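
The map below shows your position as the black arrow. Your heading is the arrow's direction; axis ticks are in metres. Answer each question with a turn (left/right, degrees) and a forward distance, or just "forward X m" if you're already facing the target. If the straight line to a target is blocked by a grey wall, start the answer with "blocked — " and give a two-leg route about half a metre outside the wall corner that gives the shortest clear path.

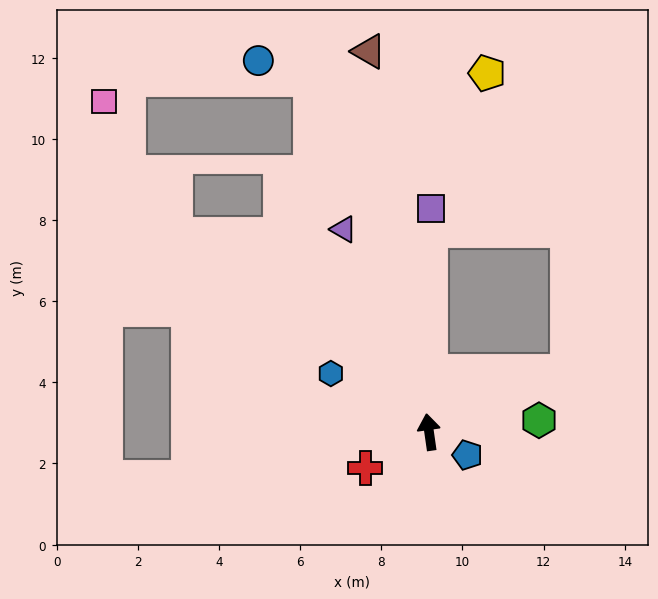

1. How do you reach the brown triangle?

forward 9.5 m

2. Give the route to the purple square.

turn right 9°, forward 5.5 m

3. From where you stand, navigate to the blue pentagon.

turn right 129°, forward 1.1 m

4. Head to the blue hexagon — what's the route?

turn left 51°, forward 2.8 m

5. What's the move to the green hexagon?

turn right 92°, forward 2.7 m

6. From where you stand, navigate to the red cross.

turn left 111°, forward 1.8 m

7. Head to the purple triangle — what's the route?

turn left 15°, forward 5.4 m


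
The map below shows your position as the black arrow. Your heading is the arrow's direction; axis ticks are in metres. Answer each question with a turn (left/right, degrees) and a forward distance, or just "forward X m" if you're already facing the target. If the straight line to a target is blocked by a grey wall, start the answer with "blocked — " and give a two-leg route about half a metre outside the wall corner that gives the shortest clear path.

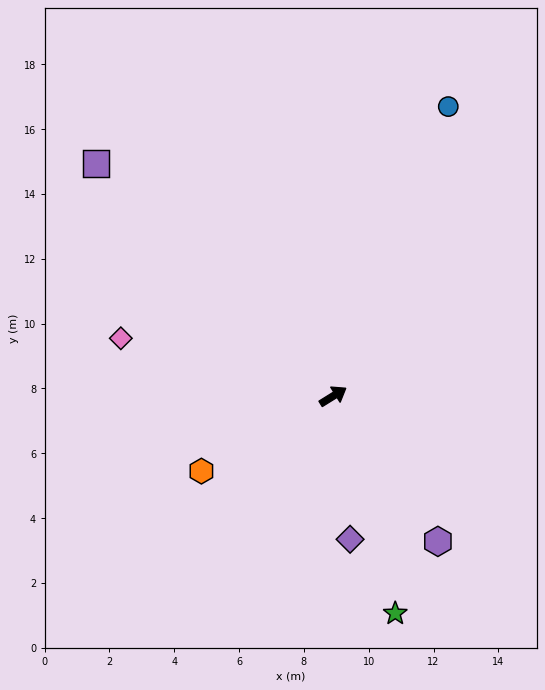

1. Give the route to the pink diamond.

turn left 133°, forward 6.8 m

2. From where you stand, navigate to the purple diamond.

turn right 115°, forward 4.4 m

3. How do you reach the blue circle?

turn left 36°, forward 9.6 m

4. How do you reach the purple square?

turn left 104°, forward 10.2 m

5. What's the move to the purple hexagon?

turn right 86°, forward 5.5 m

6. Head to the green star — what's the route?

turn right 106°, forward 7.0 m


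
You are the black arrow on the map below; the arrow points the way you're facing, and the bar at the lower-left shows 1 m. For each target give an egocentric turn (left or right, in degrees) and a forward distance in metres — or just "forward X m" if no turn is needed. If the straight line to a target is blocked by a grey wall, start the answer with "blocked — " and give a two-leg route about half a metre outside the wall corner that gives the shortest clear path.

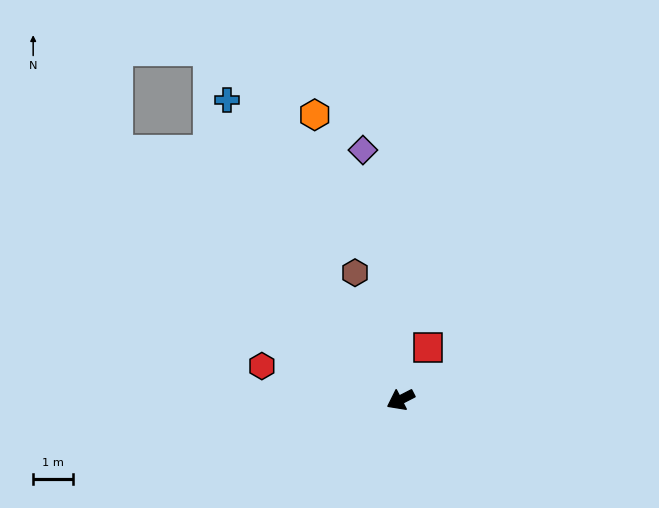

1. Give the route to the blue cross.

turn right 87°, forward 8.6 m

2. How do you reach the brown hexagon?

turn right 98°, forward 3.4 m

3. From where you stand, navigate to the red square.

turn right 145°, forward 1.5 m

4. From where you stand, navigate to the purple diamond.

turn right 109°, forward 6.3 m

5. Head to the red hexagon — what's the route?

turn right 41°, forward 3.6 m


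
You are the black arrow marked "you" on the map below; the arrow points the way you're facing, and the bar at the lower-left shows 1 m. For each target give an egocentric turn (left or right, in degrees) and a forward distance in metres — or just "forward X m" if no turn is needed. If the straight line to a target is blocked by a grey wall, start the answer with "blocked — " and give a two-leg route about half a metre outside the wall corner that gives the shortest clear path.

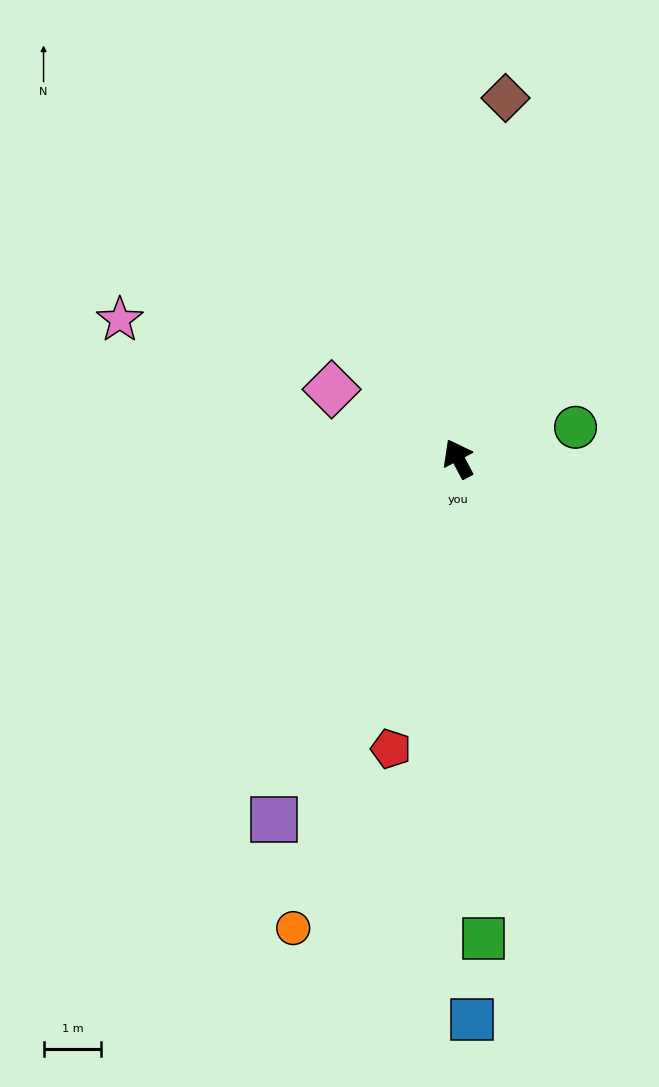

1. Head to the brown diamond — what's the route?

turn right 35°, forward 6.3 m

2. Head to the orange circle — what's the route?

turn left 133°, forward 8.6 m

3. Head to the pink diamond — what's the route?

turn left 33°, forward 2.5 m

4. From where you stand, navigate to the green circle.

turn right 103°, forward 2.1 m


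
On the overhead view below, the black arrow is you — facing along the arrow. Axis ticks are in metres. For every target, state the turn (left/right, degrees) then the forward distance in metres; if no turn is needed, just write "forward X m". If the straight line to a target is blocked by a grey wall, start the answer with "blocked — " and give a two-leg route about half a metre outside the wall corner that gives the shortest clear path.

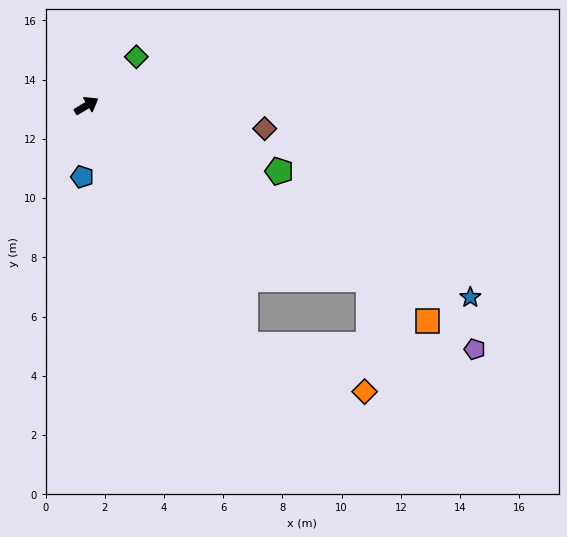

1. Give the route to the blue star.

turn right 57°, forward 14.5 m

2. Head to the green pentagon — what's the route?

turn right 50°, forward 6.9 m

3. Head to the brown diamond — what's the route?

turn right 38°, forward 6.1 m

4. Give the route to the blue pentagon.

turn right 124°, forward 2.4 m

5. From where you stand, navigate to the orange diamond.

blocked — turn right 87°, forward 9.7 m, then turn left 35°, forward 4.3 m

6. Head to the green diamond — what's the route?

turn left 13°, forward 2.4 m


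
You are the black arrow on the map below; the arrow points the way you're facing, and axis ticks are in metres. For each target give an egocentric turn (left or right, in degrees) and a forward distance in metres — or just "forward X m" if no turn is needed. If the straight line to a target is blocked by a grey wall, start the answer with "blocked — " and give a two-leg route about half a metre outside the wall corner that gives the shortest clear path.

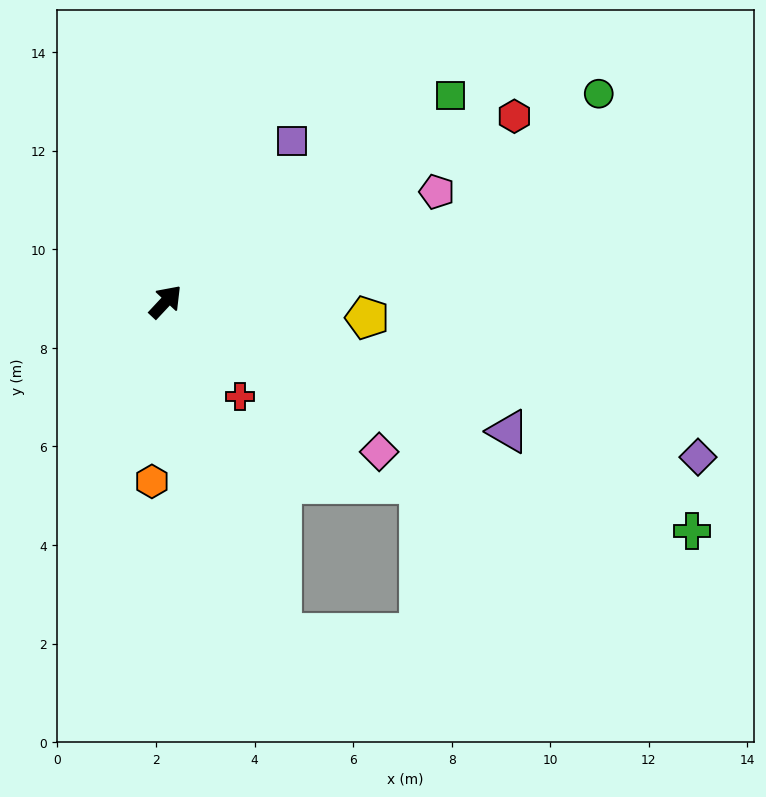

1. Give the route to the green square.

turn right 11°, forward 7.1 m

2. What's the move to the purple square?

turn left 5°, forward 4.1 m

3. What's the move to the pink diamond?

turn right 82°, forward 5.3 m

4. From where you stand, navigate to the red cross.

turn right 99°, forward 2.4 m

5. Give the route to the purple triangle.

turn right 68°, forward 7.4 m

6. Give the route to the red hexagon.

turn right 19°, forward 8.0 m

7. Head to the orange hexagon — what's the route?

turn right 141°, forward 3.7 m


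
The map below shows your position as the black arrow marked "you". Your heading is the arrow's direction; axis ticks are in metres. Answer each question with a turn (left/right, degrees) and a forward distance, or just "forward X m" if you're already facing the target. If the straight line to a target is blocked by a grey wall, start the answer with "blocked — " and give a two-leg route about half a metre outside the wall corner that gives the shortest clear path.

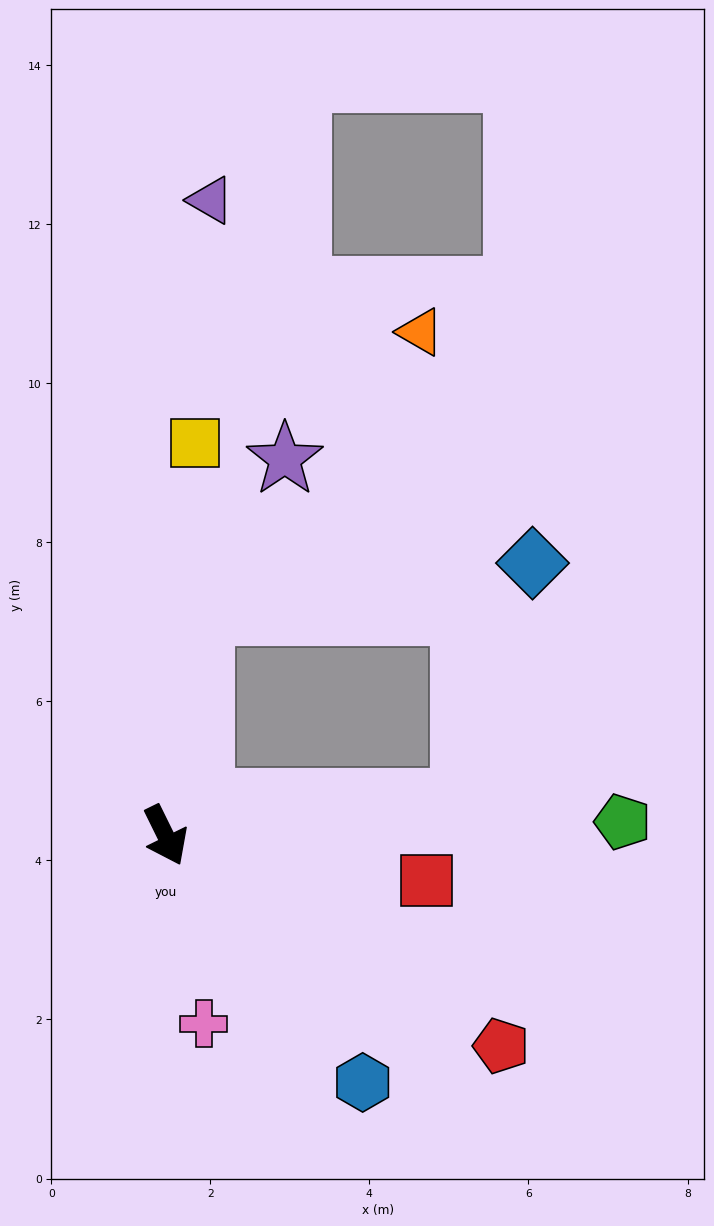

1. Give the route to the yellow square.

turn left 150°, forward 4.9 m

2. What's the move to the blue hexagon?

turn left 12°, forward 4.0 m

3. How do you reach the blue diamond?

blocked — turn left 70°, forward 3.8 m, then turn left 68°, forward 3.1 m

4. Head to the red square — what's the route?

turn left 54°, forward 3.3 m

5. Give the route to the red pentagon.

turn left 32°, forward 5.0 m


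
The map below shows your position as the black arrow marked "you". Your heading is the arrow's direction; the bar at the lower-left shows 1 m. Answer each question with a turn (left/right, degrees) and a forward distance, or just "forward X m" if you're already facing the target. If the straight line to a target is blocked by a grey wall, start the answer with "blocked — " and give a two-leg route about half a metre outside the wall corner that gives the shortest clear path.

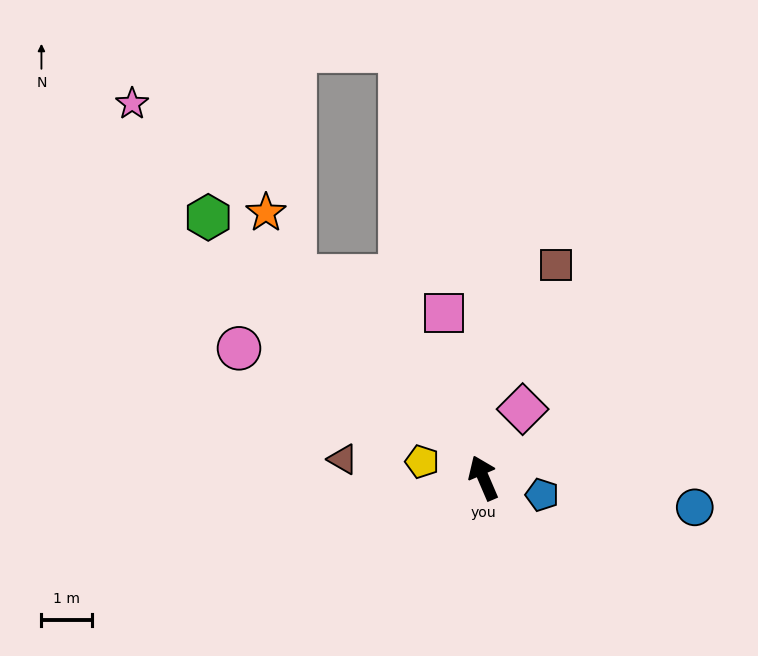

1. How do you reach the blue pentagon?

turn right 129°, forward 1.2 m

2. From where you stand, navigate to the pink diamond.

turn right 53°, forward 1.6 m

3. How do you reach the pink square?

turn right 10°, forward 3.4 m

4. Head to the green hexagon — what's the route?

turn left 23°, forward 7.5 m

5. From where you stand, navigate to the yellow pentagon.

turn left 52°, forward 1.3 m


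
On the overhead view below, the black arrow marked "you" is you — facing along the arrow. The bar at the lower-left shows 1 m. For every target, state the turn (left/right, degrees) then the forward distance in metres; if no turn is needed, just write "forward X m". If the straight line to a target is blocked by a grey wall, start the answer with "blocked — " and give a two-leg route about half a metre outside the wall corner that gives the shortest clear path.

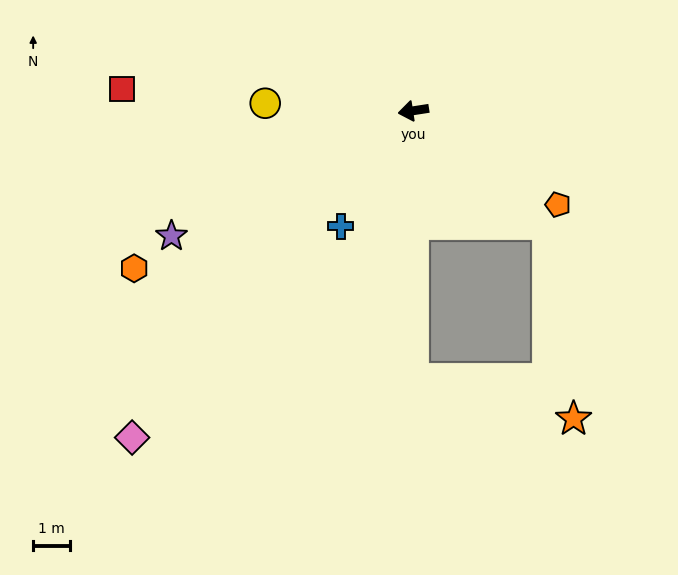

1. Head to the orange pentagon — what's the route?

turn left 138°, forward 4.7 m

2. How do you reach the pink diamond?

turn left 40°, forward 11.7 m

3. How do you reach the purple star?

turn left 19°, forward 7.4 m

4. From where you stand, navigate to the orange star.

blocked — turn left 131°, forward 4.8 m, then turn right 42°, forward 5.3 m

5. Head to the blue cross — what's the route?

turn left 49°, forward 3.7 m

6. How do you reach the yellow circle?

turn right 12°, forward 4.0 m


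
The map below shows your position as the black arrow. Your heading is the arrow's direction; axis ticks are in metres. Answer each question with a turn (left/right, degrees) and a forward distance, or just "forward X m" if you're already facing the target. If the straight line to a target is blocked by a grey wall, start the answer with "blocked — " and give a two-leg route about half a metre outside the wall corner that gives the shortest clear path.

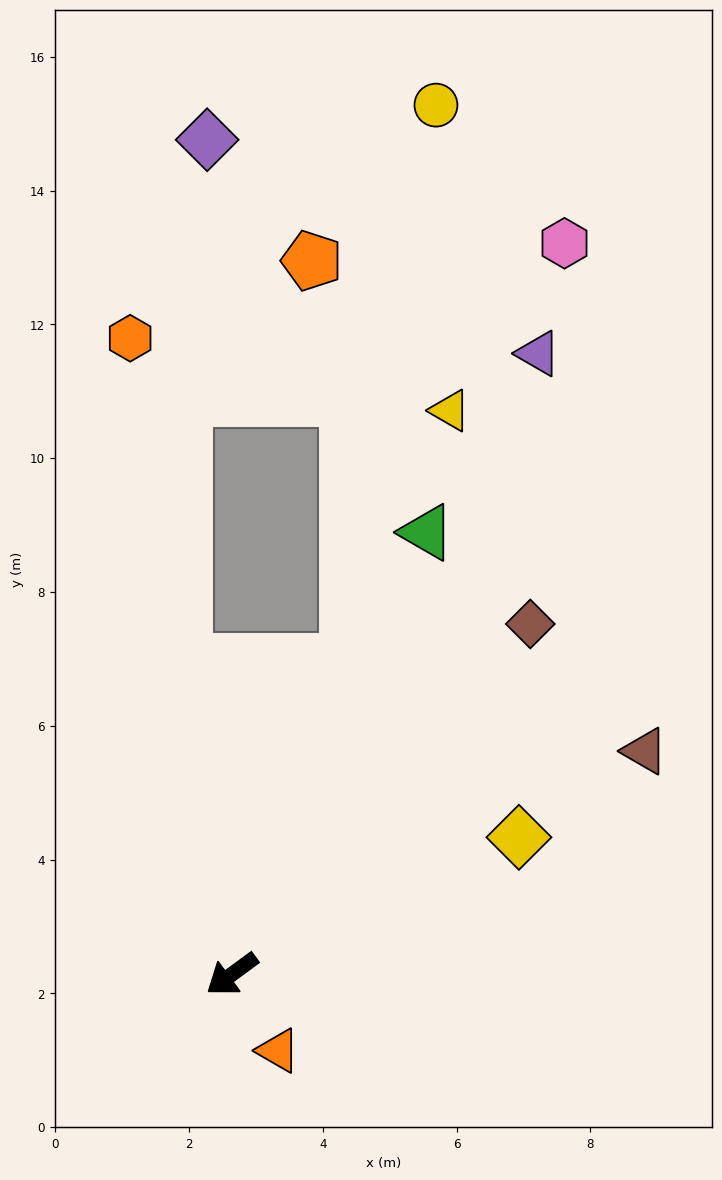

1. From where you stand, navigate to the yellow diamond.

turn left 169°, forward 4.8 m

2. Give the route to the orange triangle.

turn left 85°, forward 1.3 m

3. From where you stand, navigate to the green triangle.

turn right 150°, forward 7.2 m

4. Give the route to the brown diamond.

turn right 167°, forward 6.9 m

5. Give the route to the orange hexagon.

turn right 117°, forward 9.6 m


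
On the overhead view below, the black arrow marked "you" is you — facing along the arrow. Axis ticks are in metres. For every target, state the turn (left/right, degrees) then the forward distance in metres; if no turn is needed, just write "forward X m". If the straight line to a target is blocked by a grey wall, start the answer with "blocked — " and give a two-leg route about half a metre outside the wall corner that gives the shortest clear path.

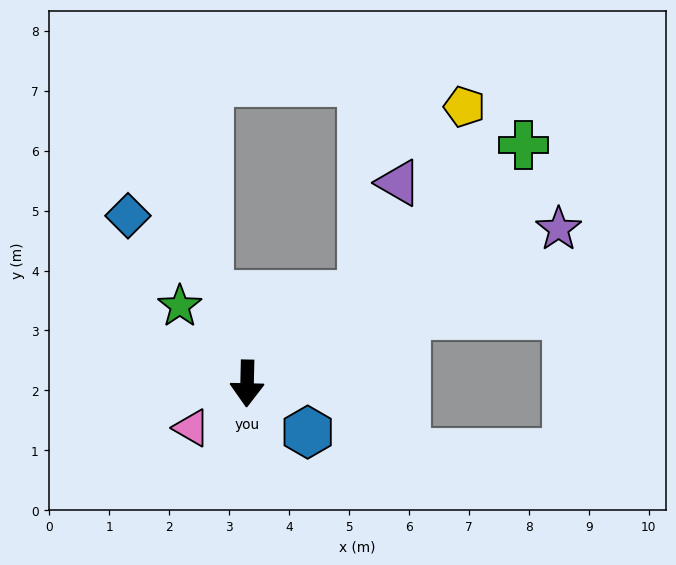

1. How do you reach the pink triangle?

turn right 50°, forward 1.2 m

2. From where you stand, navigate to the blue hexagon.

turn left 53°, forward 1.3 m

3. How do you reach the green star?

turn right 138°, forward 1.7 m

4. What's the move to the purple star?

turn left 118°, forward 5.8 m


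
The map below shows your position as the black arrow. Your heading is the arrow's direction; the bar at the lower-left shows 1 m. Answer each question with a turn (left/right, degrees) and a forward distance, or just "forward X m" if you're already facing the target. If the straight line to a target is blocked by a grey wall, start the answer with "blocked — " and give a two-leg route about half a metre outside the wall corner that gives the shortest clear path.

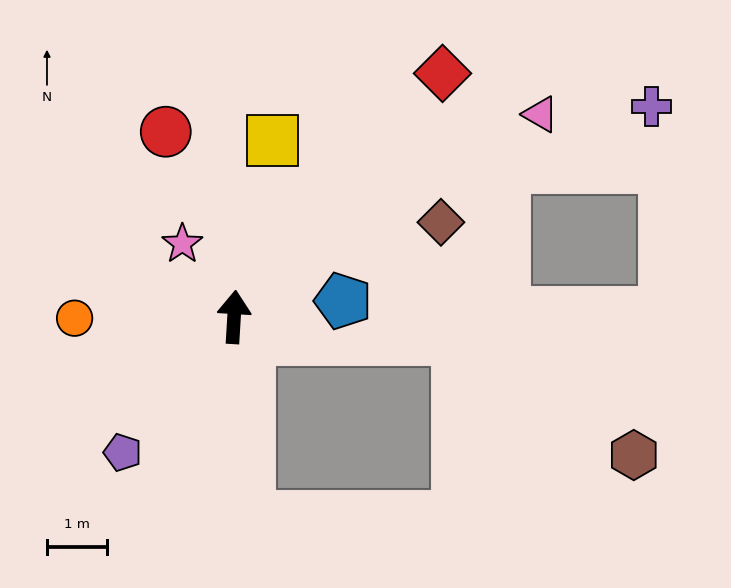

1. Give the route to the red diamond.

turn right 37°, forward 5.3 m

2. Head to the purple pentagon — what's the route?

turn left 144°, forward 2.9 m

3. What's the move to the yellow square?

turn right 9°, forward 3.0 m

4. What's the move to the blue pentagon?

turn right 78°, forward 1.8 m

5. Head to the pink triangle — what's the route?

turn right 53°, forward 6.1 m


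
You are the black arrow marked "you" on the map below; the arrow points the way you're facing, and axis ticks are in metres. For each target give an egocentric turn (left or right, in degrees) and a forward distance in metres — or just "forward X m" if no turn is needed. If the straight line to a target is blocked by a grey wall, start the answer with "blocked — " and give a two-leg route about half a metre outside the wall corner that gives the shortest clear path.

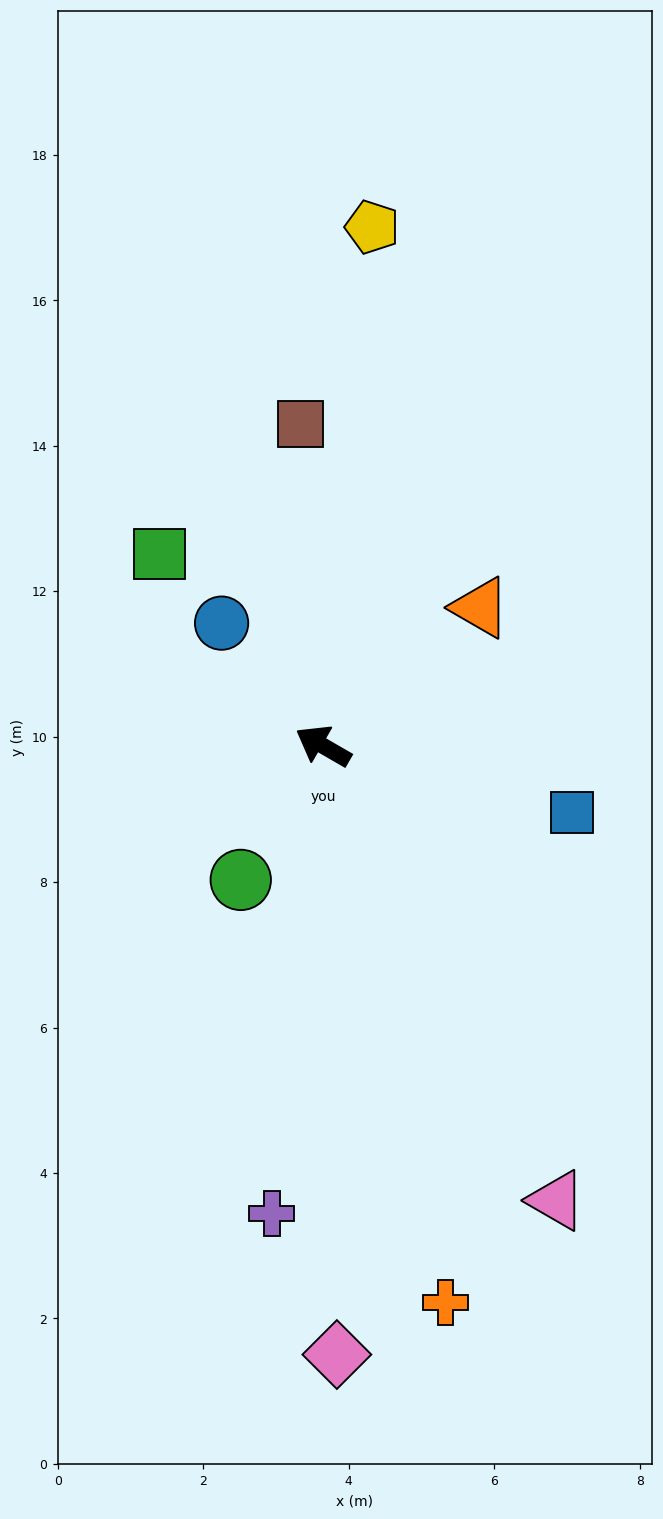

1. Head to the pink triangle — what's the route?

turn left 147°, forward 7.0 m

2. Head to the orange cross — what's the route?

turn left 132°, forward 7.8 m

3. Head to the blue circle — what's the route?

turn right 20°, forward 2.2 m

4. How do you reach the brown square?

turn right 56°, forward 4.4 m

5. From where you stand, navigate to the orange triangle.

turn right 109°, forward 2.9 m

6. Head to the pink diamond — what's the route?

turn left 121°, forward 8.4 m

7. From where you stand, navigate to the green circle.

turn left 88°, forward 2.2 m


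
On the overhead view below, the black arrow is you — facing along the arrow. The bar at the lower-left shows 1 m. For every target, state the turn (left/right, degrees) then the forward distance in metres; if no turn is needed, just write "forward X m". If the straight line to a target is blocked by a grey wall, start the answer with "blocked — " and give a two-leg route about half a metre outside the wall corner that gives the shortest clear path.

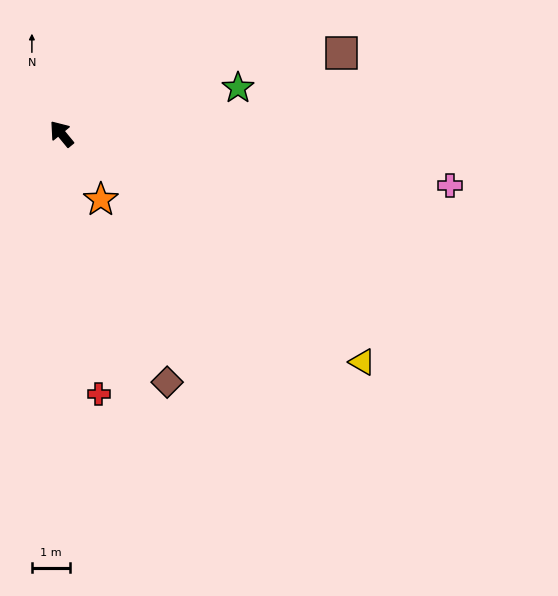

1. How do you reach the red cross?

turn left 149°, forward 6.9 m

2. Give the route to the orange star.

turn left 171°, forward 2.0 m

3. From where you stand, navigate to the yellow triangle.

turn right 167°, forward 9.9 m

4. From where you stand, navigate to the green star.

turn right 115°, forward 4.8 m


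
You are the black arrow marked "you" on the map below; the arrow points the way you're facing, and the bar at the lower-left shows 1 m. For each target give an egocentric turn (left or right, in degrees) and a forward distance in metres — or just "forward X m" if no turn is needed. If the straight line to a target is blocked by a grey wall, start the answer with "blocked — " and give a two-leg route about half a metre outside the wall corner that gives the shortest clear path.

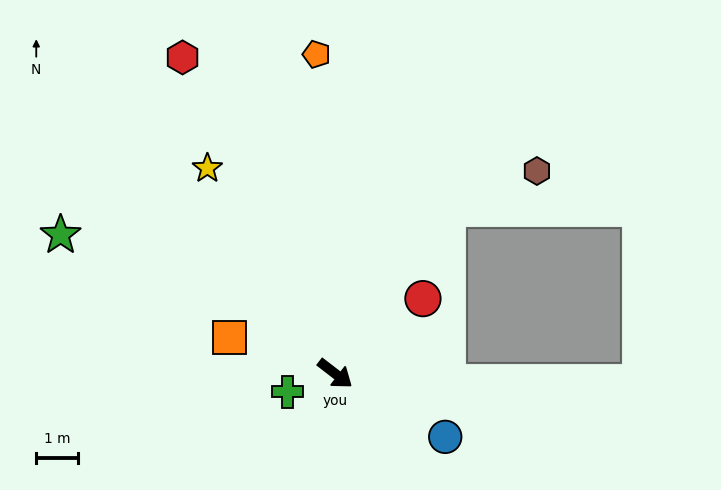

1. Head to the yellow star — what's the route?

turn left 159°, forward 5.8 m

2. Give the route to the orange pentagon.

turn left 131°, forward 7.6 m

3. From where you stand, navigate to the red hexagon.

turn left 153°, forward 8.4 m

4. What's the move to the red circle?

turn left 78°, forward 2.7 m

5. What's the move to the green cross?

turn right 121°, forward 1.2 m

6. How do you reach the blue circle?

turn left 8°, forward 3.0 m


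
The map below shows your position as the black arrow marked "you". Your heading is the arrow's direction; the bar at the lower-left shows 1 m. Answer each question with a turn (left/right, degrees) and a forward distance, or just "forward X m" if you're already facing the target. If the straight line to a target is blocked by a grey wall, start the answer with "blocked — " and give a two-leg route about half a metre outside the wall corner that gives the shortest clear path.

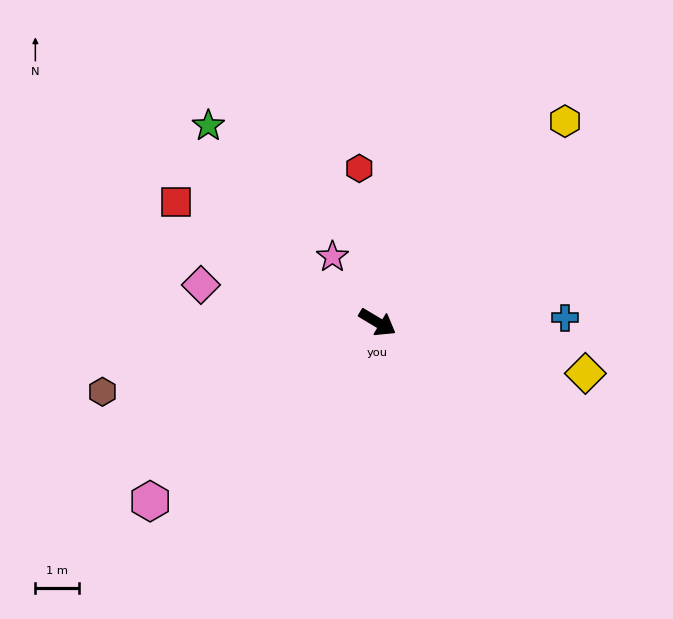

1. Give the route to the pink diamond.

turn right 161°, forward 4.1 m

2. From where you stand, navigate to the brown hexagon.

turn right 135°, forward 6.5 m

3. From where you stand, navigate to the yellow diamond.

turn left 17°, forward 4.9 m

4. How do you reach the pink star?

turn left 155°, forward 1.8 m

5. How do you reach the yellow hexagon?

turn left 78°, forward 6.3 m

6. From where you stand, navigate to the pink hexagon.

turn right 111°, forward 6.6 m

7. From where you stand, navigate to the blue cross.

turn left 32°, forward 4.3 m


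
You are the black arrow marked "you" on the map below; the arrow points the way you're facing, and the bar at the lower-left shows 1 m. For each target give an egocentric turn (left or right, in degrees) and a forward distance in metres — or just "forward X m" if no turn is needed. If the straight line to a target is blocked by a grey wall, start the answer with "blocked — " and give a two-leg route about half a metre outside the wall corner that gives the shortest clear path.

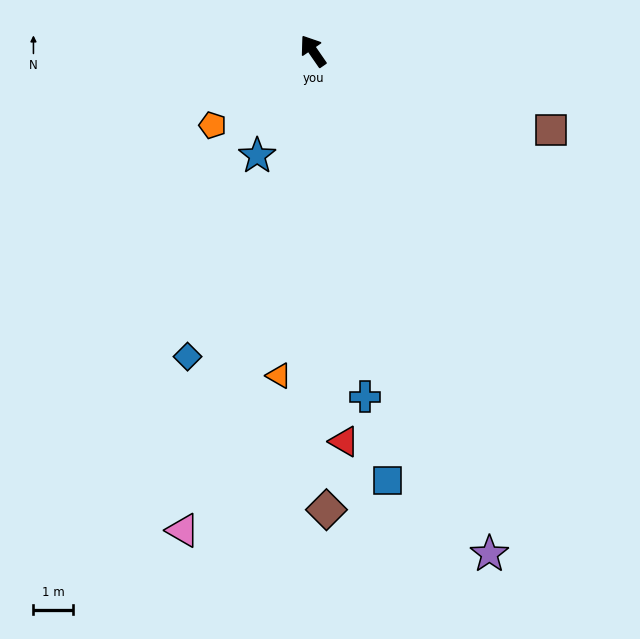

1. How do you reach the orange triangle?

turn left 139°, forward 8.2 m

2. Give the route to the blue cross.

turn left 154°, forward 8.7 m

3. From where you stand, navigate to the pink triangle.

turn left 130°, forward 12.4 m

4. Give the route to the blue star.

turn left 117°, forward 3.0 m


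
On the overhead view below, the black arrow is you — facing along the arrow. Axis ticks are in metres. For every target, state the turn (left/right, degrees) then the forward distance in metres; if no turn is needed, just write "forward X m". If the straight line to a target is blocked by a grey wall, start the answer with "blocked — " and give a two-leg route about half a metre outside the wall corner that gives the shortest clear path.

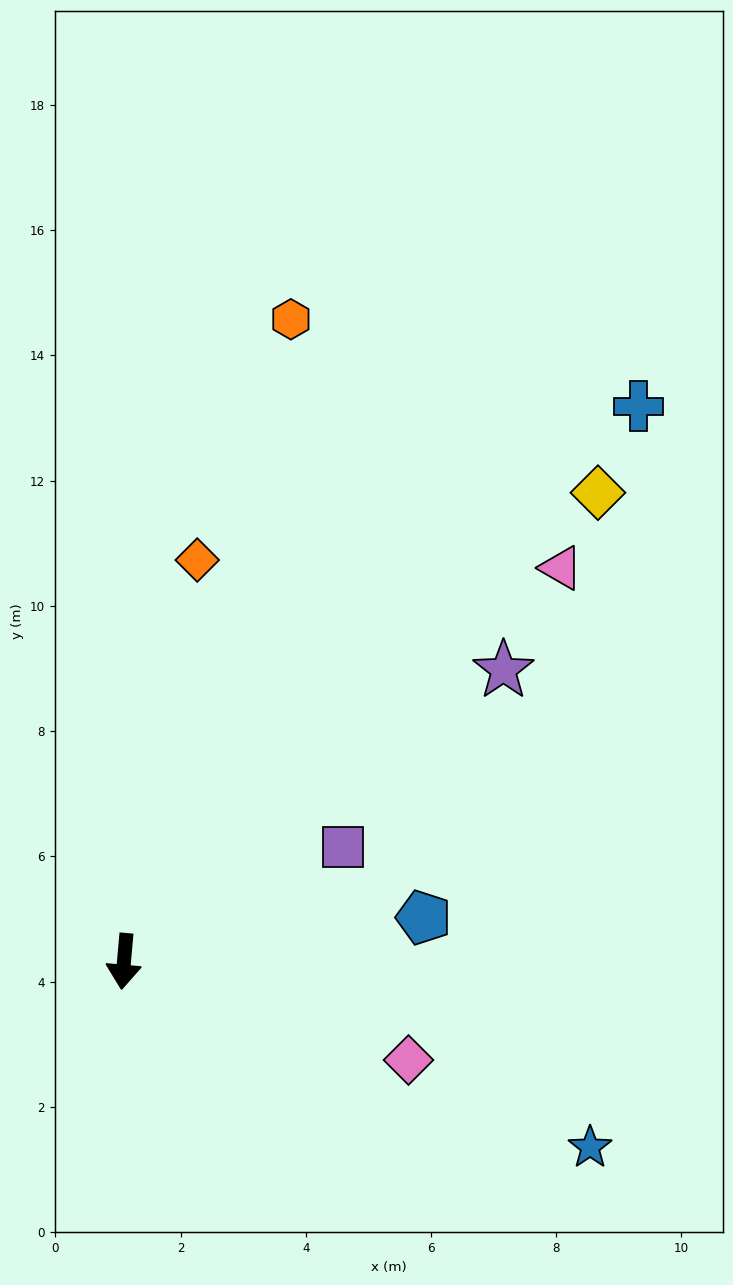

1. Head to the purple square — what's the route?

turn left 123°, forward 3.9 m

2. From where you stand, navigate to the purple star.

turn left 133°, forward 7.6 m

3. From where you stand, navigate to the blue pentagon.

turn left 103°, forward 4.8 m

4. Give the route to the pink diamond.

turn left 76°, forward 4.8 m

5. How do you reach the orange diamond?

turn left 175°, forward 6.5 m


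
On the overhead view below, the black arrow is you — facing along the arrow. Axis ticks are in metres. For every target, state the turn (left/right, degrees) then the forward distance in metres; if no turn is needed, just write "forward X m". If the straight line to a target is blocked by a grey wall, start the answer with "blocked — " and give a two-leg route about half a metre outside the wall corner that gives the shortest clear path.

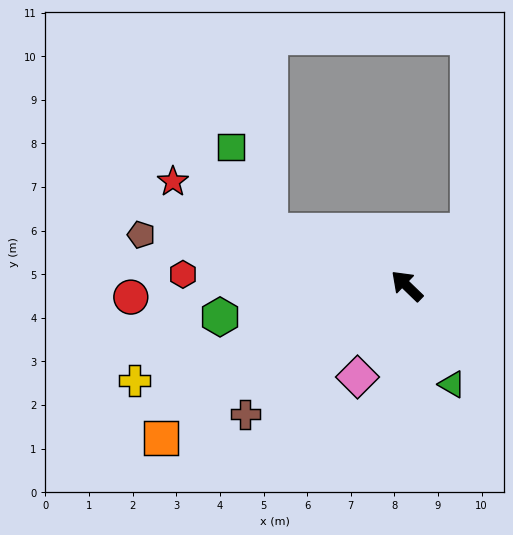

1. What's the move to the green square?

blocked — turn left 22°, forward 3.4 m, then turn right 43°, forward 2.1 m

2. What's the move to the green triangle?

turn left 159°, forward 2.5 m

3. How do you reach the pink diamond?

turn left 106°, forward 2.4 m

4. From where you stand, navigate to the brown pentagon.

turn left 33°, forward 6.2 m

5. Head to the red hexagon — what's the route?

turn left 41°, forward 5.1 m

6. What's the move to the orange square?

turn left 76°, forward 6.6 m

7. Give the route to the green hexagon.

turn left 53°, forward 4.3 m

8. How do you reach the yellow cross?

turn left 63°, forward 6.6 m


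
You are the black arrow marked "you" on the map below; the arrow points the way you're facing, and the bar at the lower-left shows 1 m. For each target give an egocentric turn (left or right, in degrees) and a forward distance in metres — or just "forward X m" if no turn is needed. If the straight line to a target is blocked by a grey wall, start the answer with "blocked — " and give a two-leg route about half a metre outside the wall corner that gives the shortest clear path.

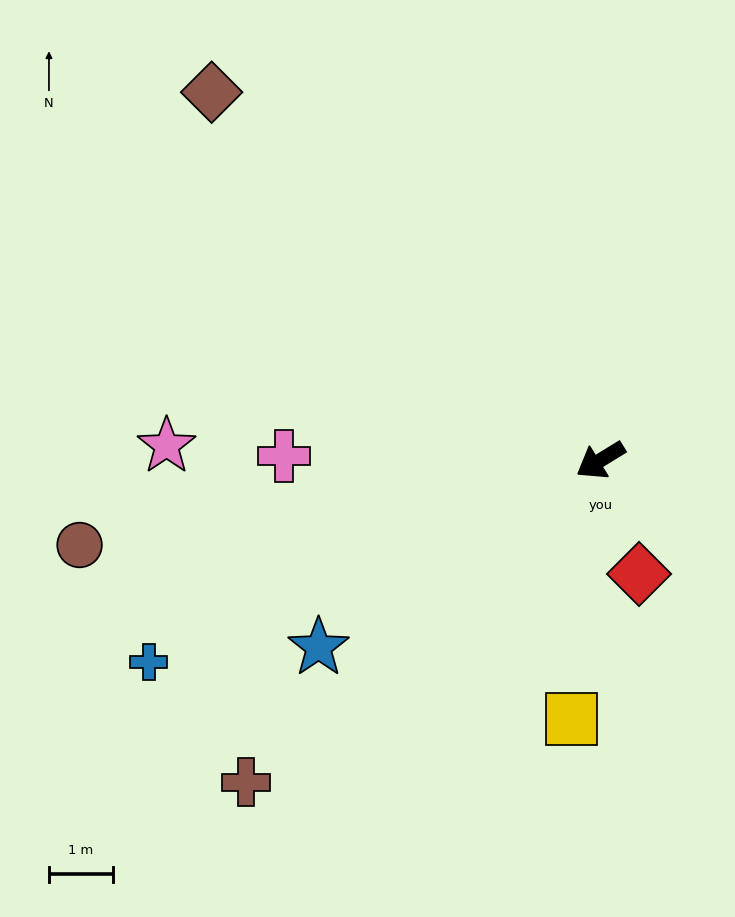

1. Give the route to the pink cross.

turn right 32°, forward 4.9 m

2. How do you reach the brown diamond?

turn right 75°, forward 8.3 m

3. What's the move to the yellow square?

turn left 52°, forward 4.0 m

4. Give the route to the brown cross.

turn left 11°, forward 7.5 m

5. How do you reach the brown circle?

turn right 22°, forward 8.2 m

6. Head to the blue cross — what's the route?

turn right 7°, forward 7.7 m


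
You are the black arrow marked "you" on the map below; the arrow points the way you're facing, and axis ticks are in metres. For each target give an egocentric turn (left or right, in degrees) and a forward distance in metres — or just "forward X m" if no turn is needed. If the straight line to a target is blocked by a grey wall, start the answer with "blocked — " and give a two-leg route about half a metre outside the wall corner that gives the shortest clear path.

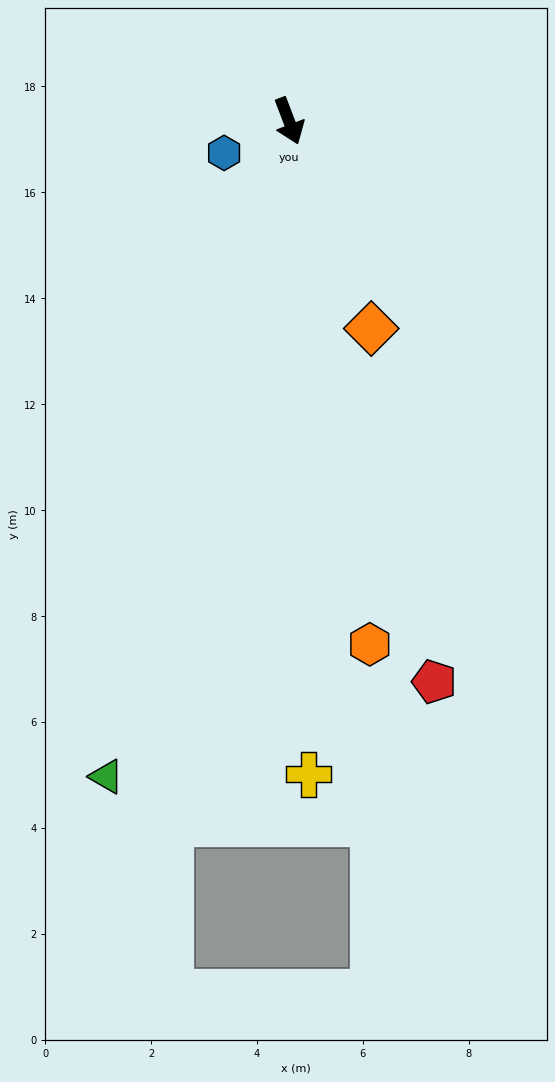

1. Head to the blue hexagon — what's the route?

turn right 85°, forward 1.4 m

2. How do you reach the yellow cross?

turn right 19°, forward 12.3 m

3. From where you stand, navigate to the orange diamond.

forward 4.2 m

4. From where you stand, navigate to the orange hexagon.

turn right 12°, forward 10.0 m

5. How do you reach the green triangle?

turn right 36°, forward 12.8 m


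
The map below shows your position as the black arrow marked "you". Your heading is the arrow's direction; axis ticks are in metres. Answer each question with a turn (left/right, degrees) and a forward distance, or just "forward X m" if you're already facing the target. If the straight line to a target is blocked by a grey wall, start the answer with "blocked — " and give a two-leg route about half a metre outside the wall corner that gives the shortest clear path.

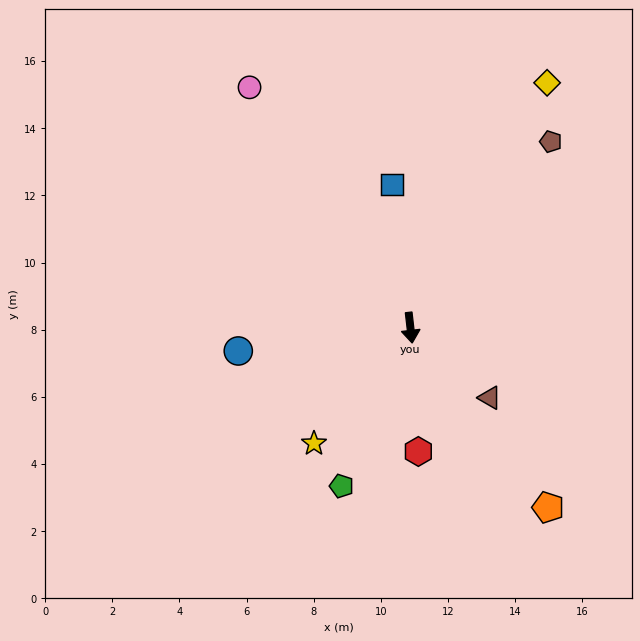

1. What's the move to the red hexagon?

turn right 3°, forward 3.7 m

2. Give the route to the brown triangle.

turn left 42°, forward 3.2 m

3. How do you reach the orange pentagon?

turn left 31°, forward 6.7 m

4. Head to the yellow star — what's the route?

turn right 46°, forward 4.5 m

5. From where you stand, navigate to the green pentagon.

turn right 30°, forward 5.1 m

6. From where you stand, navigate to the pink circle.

turn right 153°, forward 8.6 m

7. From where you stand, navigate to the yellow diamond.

turn left 144°, forward 8.4 m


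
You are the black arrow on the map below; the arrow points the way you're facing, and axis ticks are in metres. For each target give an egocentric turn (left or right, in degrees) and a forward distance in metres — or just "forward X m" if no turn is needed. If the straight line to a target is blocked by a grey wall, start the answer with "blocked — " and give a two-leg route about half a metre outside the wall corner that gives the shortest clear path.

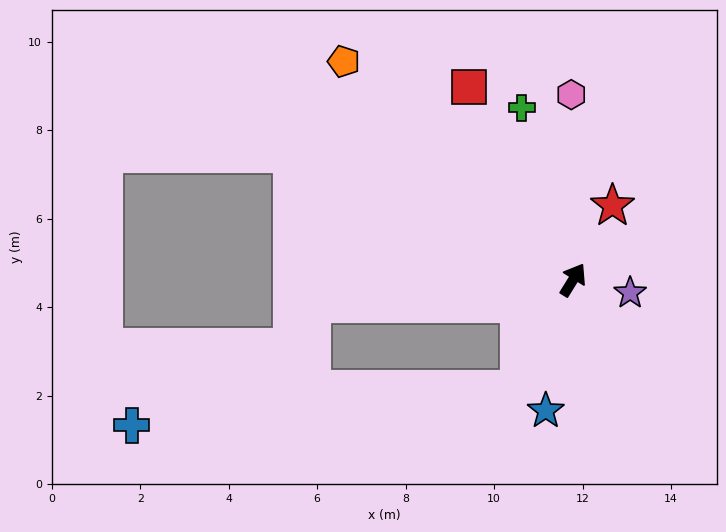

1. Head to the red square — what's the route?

turn left 60°, forward 4.9 m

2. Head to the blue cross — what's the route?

blocked — turn right 175°, forward 2.7 m, then turn right 58°, forward 8.8 m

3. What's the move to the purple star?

turn right 71°, forward 1.3 m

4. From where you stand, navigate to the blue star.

turn right 160°, forward 3.0 m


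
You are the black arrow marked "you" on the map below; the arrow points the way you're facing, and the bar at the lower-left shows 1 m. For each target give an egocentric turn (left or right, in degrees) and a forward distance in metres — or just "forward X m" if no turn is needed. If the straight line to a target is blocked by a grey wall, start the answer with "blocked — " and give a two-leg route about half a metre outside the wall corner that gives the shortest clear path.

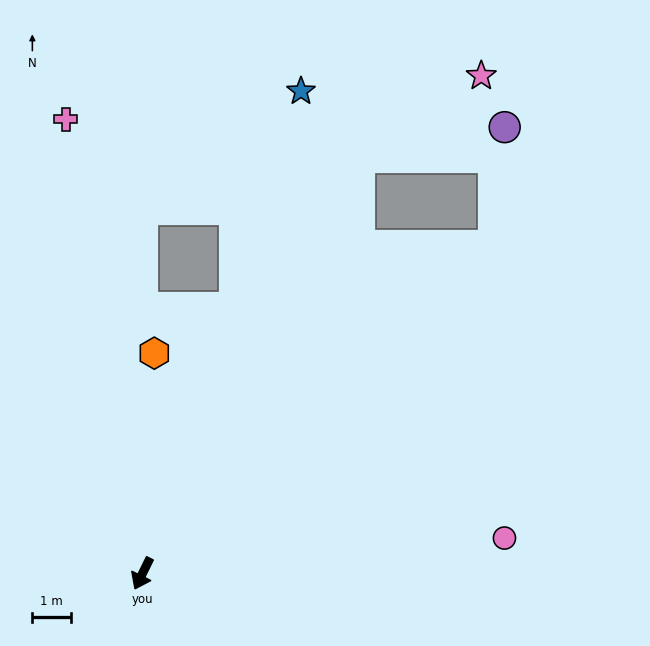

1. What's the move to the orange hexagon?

turn right 157°, forward 5.8 m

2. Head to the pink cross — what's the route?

turn right 144°, forward 12.1 m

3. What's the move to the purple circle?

blocked — turn left 159°, forward 12.6 m, then turn left 42°, forward 3.1 m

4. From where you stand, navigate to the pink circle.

turn left 122°, forward 9.5 m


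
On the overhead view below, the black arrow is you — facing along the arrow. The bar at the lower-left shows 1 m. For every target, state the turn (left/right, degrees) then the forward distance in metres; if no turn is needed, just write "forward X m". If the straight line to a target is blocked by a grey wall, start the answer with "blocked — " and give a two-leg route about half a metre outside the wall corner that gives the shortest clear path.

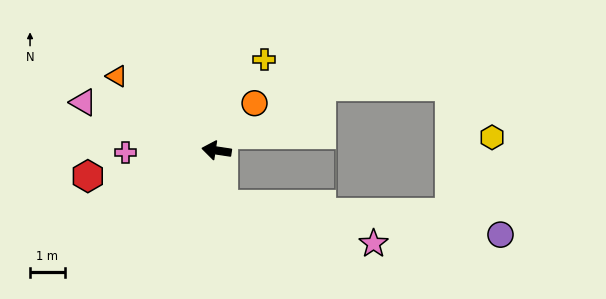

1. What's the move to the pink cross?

turn left 10°, forward 2.6 m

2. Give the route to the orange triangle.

turn right 28°, forward 3.6 m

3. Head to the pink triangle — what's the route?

turn right 11°, forward 4.1 m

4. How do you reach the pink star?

blocked — turn left 106°, forward 1.6 m, then turn left 68°, forward 4.5 m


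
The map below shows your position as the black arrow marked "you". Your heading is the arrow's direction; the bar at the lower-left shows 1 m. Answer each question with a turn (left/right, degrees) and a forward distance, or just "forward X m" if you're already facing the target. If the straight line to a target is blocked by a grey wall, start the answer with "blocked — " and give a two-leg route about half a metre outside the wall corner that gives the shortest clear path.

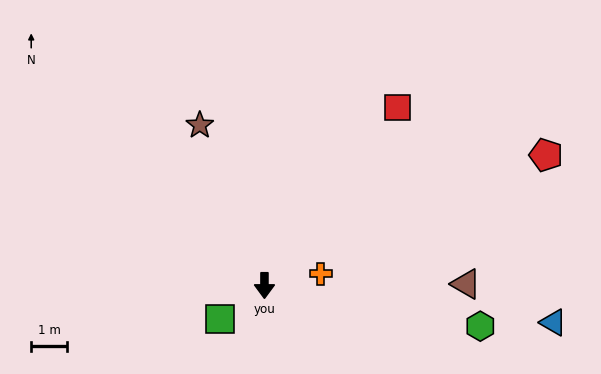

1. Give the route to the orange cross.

turn left 102°, forward 1.6 m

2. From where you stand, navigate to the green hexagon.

turn left 79°, forward 6.1 m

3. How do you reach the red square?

turn left 143°, forward 6.2 m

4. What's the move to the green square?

turn right 53°, forward 1.5 m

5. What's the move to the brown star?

turn right 158°, forward 4.8 m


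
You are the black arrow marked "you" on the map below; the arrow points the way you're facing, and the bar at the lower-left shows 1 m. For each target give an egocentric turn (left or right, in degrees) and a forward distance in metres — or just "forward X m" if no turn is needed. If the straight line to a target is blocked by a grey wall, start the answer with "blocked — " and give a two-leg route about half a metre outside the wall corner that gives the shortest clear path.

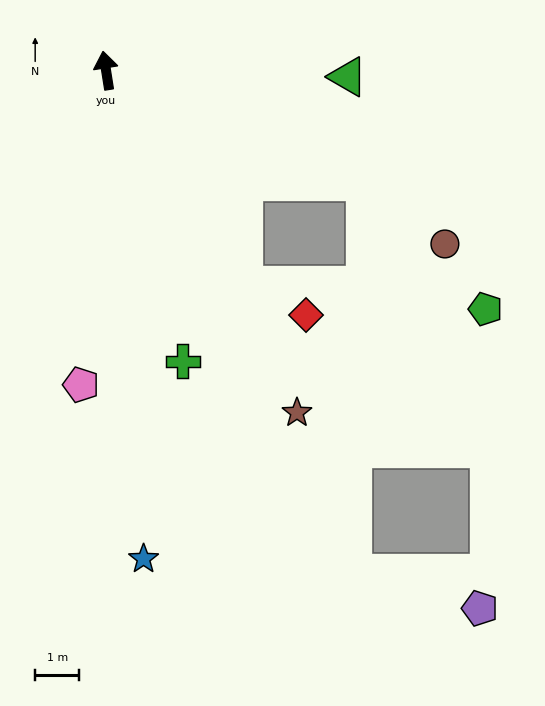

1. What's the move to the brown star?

turn right 160°, forward 8.9 m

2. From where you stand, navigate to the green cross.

turn right 174°, forward 6.8 m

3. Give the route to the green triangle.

turn right 101°, forward 5.5 m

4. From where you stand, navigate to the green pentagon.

blocked — turn right 156°, forward 5.8 m, then turn left 51°, forward 5.5 m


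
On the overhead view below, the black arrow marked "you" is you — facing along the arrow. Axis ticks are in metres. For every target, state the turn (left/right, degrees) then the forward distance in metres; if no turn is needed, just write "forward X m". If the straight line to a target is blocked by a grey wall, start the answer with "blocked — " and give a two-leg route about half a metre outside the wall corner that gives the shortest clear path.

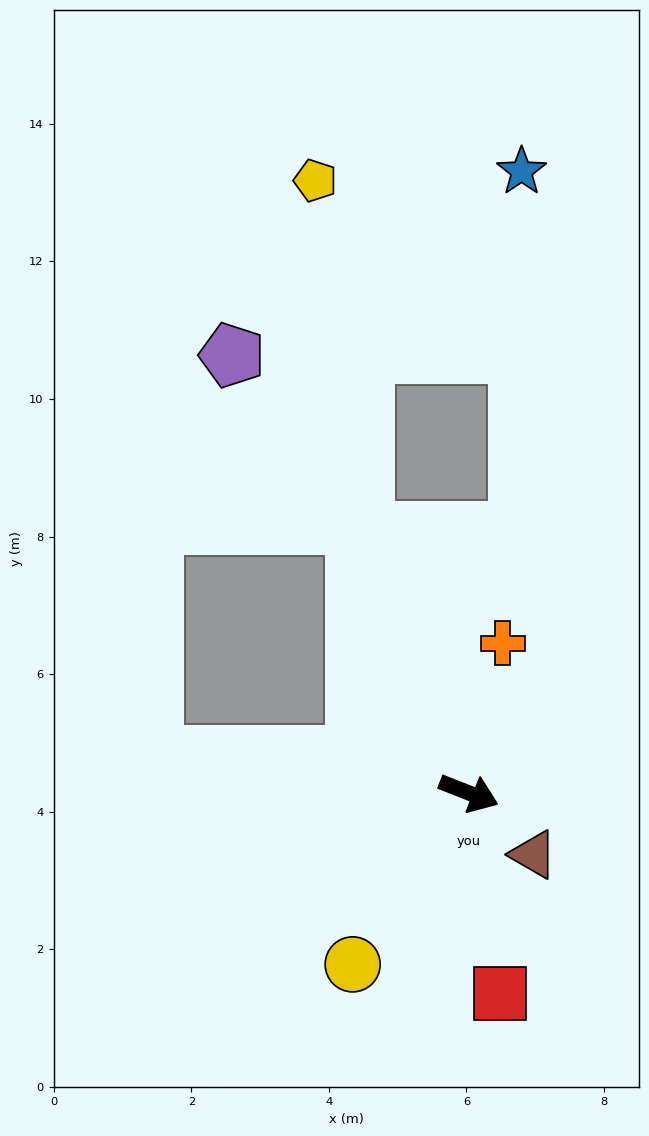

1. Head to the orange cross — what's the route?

turn left 99°, forward 2.2 m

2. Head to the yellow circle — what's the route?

turn right 103°, forward 3.0 m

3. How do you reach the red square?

turn right 60°, forward 3.0 m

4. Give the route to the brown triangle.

turn right 22°, forward 1.3 m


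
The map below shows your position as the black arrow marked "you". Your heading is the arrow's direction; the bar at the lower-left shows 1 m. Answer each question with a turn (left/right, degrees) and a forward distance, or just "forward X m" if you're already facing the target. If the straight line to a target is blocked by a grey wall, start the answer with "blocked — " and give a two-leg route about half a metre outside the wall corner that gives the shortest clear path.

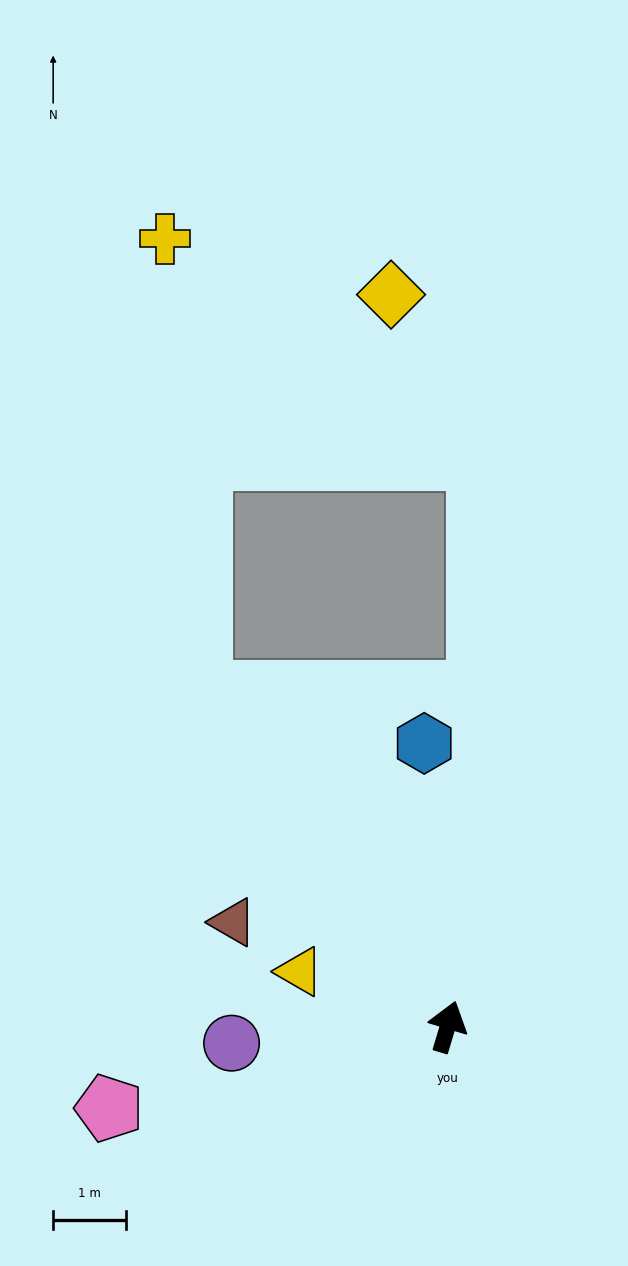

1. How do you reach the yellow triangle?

turn left 86°, forward 2.2 m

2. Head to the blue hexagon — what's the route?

turn left 21°, forward 3.9 m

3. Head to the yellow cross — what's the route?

blocked — turn left 53°, forward 5.7 m, then turn right 32°, forward 6.2 m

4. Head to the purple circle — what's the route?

turn left 111°, forward 3.0 m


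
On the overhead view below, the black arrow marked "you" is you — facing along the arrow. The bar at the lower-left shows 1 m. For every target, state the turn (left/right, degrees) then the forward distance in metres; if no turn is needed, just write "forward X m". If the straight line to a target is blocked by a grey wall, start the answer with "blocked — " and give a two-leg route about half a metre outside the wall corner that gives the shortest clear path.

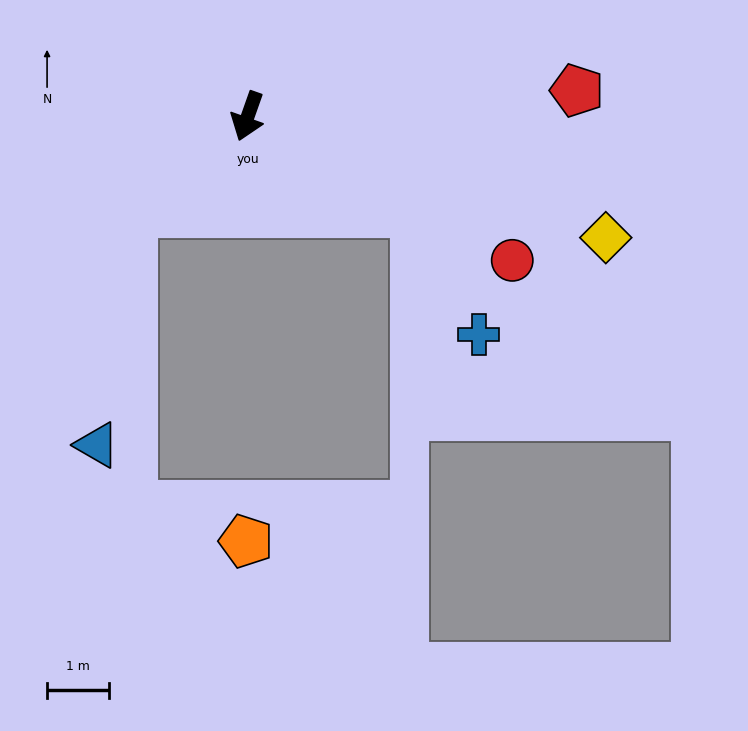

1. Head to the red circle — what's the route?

turn left 81°, forward 4.9 m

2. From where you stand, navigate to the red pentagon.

turn left 114°, forward 5.3 m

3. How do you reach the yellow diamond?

turn left 91°, forward 6.1 m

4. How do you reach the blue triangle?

blocked — turn right 31°, forward 2.4 m, then turn left 42°, forward 3.8 m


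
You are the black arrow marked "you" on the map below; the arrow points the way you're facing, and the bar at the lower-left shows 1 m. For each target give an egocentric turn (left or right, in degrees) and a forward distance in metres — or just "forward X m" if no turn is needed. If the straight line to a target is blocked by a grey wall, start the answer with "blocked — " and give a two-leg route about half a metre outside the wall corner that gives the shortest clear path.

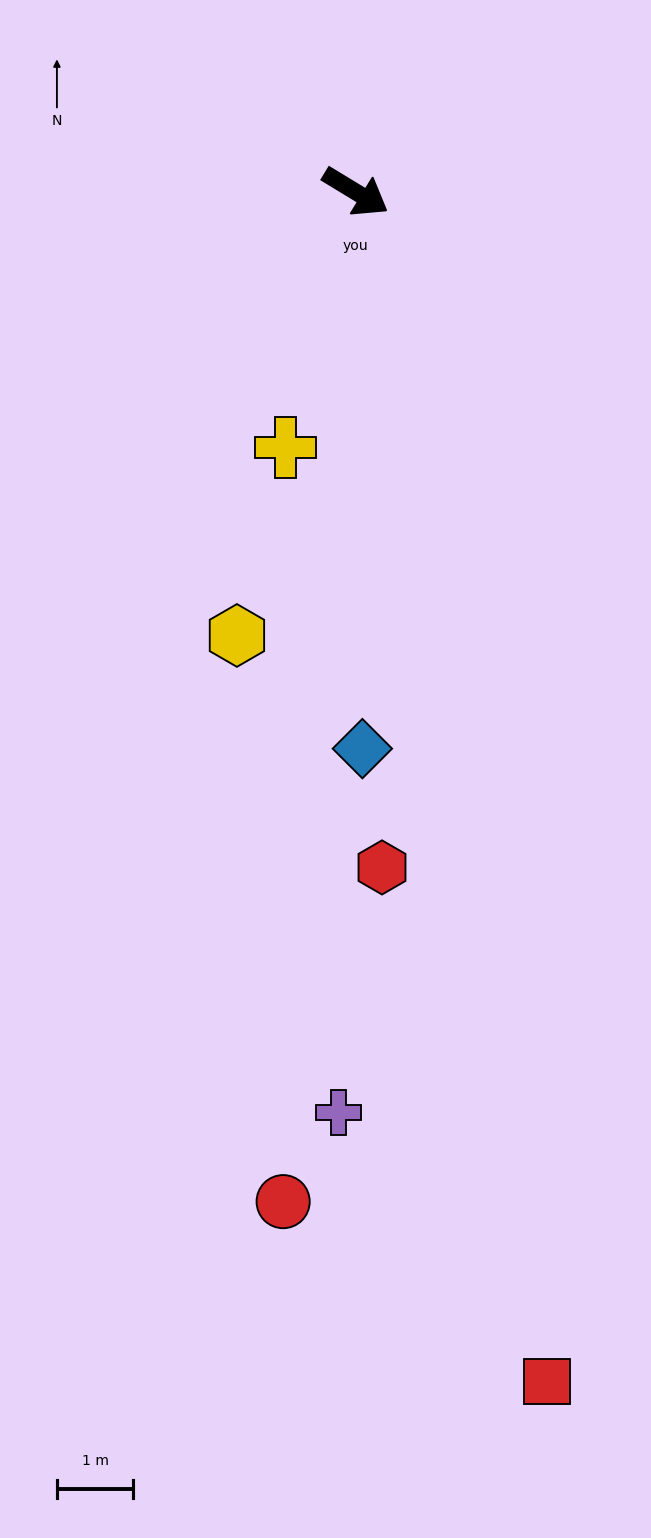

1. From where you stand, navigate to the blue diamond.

turn right 58°, forward 7.3 m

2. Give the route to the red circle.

turn right 63°, forward 13.3 m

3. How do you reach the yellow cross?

turn right 74°, forward 3.5 m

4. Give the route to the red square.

turn right 50°, forward 15.8 m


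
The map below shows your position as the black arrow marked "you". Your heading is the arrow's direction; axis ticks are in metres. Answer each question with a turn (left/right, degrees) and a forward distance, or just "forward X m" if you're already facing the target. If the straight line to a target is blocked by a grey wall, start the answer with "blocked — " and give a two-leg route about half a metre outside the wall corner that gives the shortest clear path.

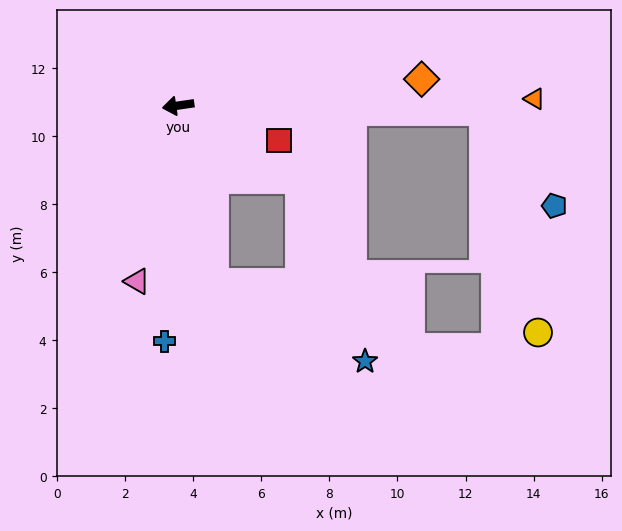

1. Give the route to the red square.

turn left 153°, forward 3.1 m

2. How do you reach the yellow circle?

blocked — turn left 171°, forward 9.0 m, then turn right 76°, forward 6.7 m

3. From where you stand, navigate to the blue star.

blocked — turn left 140°, forward 4.2 m, then turn right 38°, forward 5.7 m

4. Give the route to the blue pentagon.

blocked — turn left 171°, forward 9.0 m, then turn right 53°, forward 3.5 m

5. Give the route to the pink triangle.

turn left 69°, forward 5.3 m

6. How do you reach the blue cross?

turn left 78°, forward 6.9 m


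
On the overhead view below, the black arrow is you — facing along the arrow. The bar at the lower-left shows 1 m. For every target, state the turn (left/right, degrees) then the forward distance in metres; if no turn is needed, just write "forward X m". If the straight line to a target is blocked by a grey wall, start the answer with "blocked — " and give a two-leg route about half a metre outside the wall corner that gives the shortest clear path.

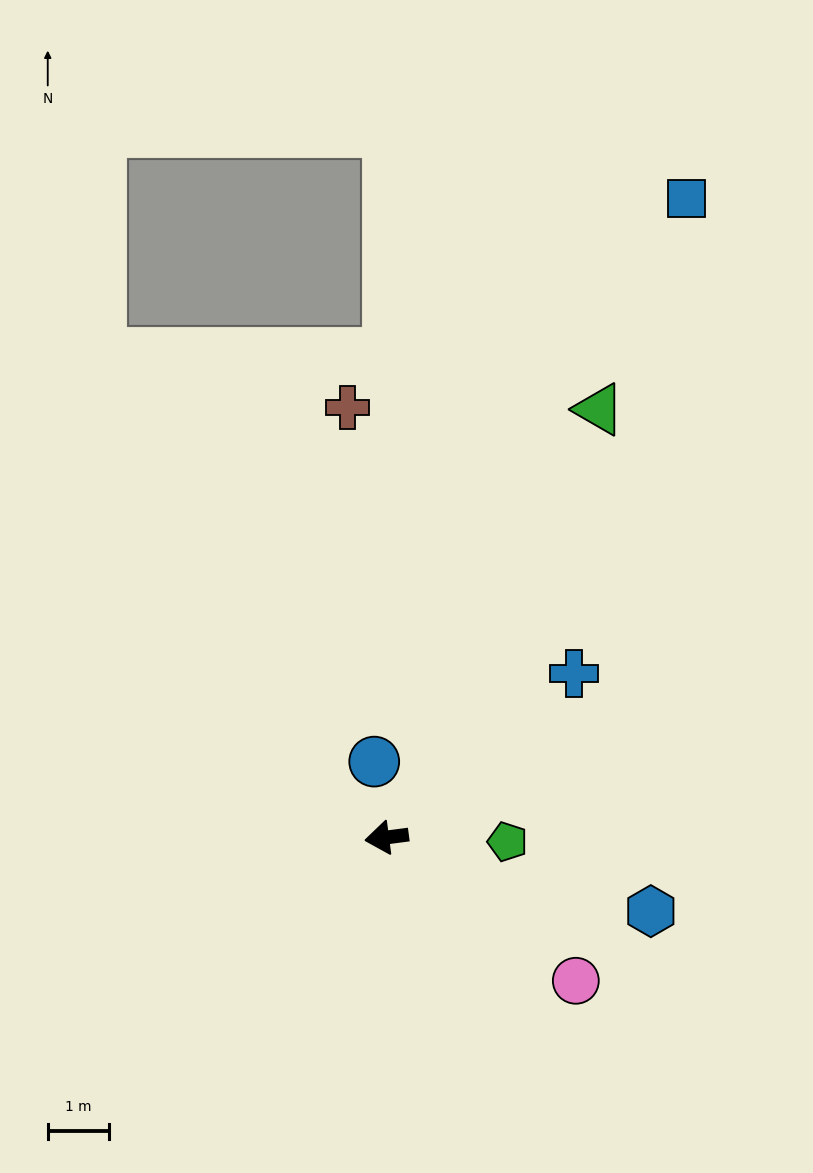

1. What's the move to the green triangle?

turn right 124°, forward 7.8 m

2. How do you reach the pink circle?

turn left 135°, forward 3.9 m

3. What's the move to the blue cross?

turn right 146°, forward 4.1 m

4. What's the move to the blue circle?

turn right 88°, forward 1.3 m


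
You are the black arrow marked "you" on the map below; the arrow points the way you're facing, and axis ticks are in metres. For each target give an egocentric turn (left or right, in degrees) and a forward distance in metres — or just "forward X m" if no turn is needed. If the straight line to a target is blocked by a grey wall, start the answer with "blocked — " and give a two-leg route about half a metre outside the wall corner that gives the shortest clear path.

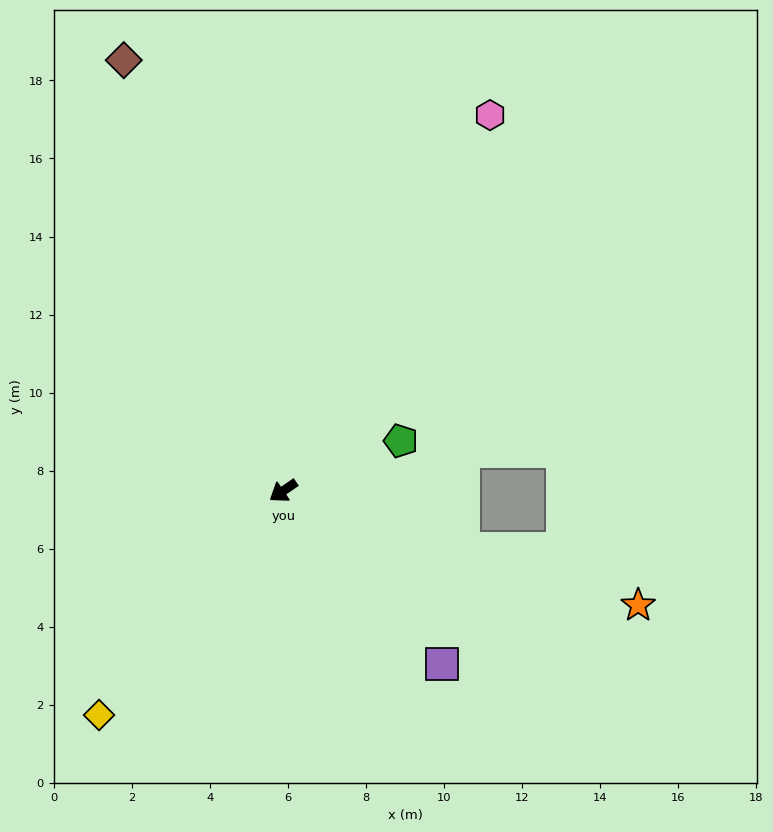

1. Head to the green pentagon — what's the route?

turn left 169°, forward 3.3 m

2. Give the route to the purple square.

turn left 98°, forward 6.0 m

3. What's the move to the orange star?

turn left 128°, forward 9.6 m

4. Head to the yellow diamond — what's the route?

turn left 16°, forward 7.4 m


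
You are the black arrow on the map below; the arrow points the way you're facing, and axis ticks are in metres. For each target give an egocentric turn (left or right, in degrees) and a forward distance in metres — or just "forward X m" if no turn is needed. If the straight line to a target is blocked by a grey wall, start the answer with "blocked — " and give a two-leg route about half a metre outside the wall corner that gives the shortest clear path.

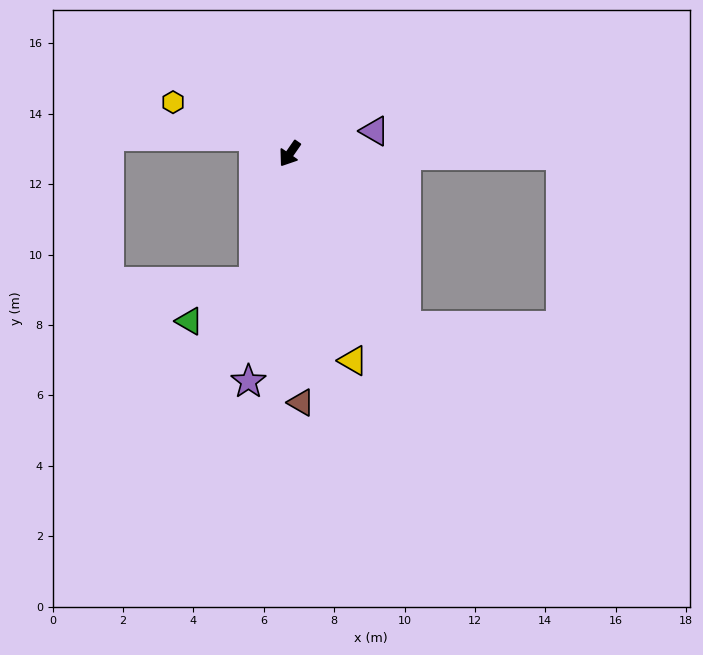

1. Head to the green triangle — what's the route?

blocked — turn left 19°, forward 3.8 m, then turn right 43°, forward 2.1 m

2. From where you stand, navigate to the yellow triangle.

turn left 52°, forward 6.1 m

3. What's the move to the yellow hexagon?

turn right 79°, forward 3.6 m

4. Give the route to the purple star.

turn left 25°, forward 6.6 m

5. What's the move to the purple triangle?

turn left 140°, forward 2.5 m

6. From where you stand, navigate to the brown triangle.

turn left 37°, forward 7.1 m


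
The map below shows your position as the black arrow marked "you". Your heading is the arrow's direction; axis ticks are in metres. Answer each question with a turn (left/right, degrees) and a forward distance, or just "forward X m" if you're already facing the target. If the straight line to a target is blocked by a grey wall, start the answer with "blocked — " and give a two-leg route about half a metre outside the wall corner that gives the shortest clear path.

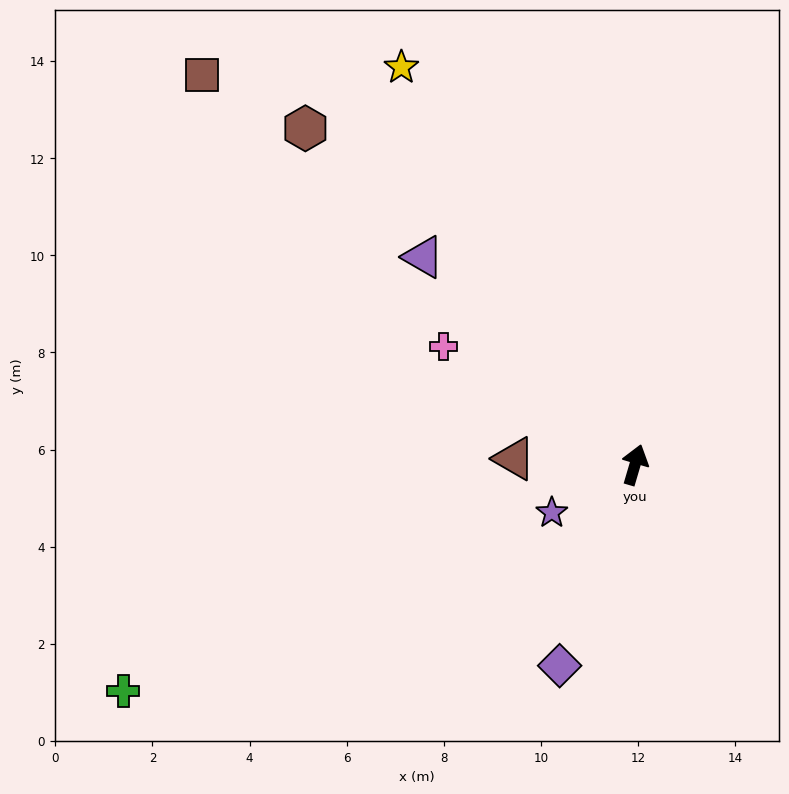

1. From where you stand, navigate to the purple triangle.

turn left 62°, forward 6.1 m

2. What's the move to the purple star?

turn left 136°, forward 2.0 m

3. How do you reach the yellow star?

turn left 47°, forward 9.5 m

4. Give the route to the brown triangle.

turn left 104°, forward 2.5 m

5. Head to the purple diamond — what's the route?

turn left 176°, forward 4.4 m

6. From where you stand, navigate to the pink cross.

turn left 75°, forward 4.6 m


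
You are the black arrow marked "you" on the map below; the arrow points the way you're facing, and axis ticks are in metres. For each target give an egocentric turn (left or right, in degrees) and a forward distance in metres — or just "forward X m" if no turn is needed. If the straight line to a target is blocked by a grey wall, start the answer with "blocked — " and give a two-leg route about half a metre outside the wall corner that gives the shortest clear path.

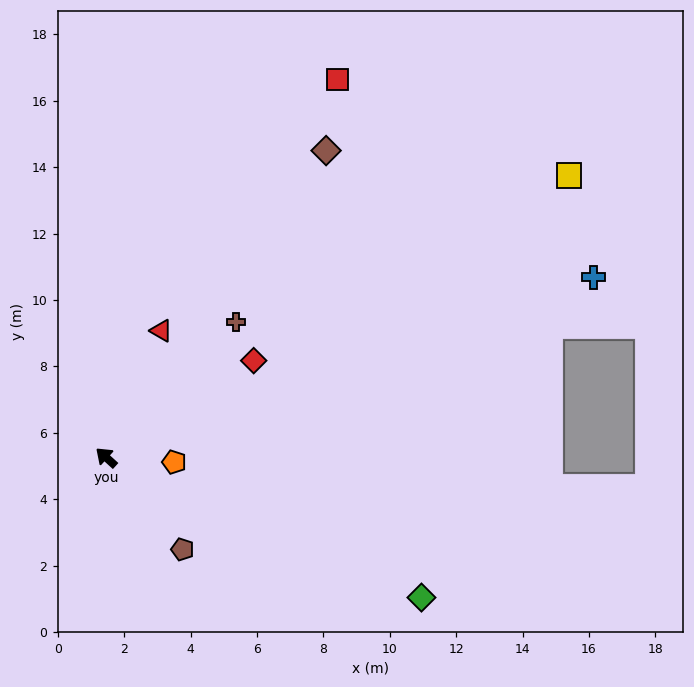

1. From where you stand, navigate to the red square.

turn right 79°, forward 13.3 m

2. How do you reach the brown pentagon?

turn left 172°, forward 3.6 m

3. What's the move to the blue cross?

turn right 117°, forward 15.7 m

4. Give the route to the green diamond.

turn right 162°, forward 10.4 m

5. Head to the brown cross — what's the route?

turn right 92°, forward 5.6 m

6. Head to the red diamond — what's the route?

turn right 104°, forward 5.3 m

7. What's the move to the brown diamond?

turn right 83°, forward 11.4 m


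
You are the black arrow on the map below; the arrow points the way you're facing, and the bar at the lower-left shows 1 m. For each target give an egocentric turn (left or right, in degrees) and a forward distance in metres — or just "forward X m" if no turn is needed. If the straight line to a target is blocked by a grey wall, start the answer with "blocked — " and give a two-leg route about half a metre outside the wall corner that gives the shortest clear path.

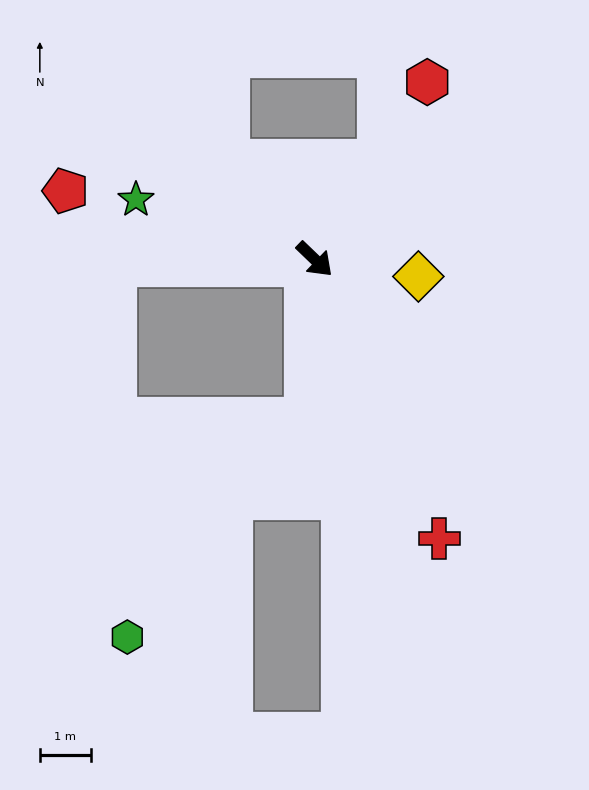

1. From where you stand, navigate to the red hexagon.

turn left 101°, forward 4.1 m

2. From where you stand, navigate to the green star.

turn right 155°, forward 3.7 m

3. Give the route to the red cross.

turn right 22°, forward 6.0 m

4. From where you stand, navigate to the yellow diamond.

turn left 34°, forward 2.1 m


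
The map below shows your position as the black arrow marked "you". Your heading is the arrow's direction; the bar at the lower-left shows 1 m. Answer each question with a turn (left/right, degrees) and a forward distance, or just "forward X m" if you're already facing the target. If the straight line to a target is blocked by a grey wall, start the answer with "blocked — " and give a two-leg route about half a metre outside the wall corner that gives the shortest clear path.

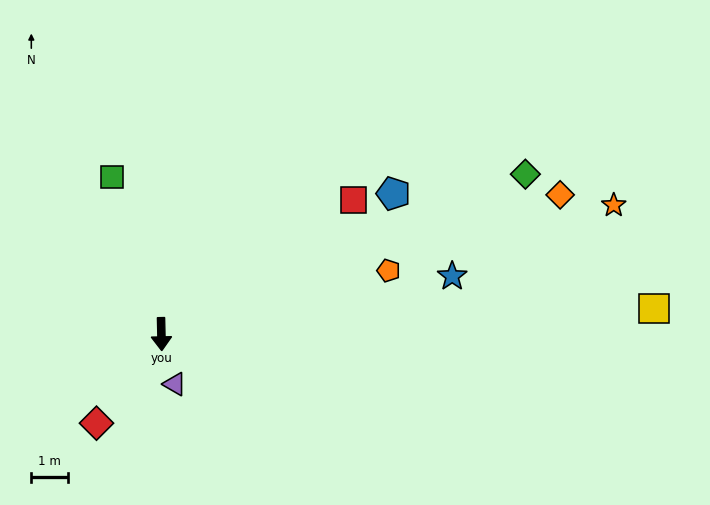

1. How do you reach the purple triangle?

turn left 14°, forward 1.4 m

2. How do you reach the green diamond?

turn left 112°, forward 10.9 m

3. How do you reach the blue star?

turn left 100°, forward 8.2 m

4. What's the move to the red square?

turn left 124°, forward 6.5 m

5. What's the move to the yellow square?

turn left 92°, forward 13.6 m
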